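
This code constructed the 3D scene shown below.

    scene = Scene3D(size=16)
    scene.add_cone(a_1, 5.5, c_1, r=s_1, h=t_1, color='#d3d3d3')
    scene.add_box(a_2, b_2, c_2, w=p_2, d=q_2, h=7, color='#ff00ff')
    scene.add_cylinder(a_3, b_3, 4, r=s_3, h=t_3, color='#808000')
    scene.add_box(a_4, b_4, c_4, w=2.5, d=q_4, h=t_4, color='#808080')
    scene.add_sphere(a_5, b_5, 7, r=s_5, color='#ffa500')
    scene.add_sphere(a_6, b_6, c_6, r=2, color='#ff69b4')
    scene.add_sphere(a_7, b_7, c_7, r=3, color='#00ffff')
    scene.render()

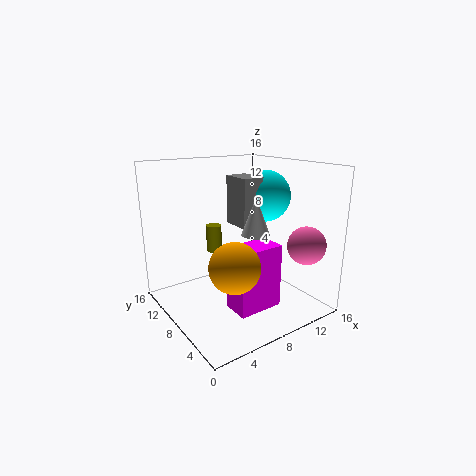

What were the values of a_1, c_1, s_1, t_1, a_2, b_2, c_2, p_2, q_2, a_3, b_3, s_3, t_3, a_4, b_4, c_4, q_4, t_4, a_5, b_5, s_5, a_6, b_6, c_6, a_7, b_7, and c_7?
a_1 = 8.5, c_1 = 9, s_1 = 1.5, t_1 = 4, a_2 = 5.5, b_2 = 3.5, c_2 = 1, p_2 = 5, q_2 = 3, a_3 = 9, b_3 = 15, s_3 = 1, t_3 = 3.5, a_4 = 8.5, b_4 = 7.5, c_4 = 9, q_4 = 3.5, t_4 = 5.5, a_5 = 4.5, b_5 = 3.5, s_5 = 2.5, a_6 = 12.5, b_6 = 2, c_6 = 8, a_7 = 12.5, b_7 = 9, c_7 = 12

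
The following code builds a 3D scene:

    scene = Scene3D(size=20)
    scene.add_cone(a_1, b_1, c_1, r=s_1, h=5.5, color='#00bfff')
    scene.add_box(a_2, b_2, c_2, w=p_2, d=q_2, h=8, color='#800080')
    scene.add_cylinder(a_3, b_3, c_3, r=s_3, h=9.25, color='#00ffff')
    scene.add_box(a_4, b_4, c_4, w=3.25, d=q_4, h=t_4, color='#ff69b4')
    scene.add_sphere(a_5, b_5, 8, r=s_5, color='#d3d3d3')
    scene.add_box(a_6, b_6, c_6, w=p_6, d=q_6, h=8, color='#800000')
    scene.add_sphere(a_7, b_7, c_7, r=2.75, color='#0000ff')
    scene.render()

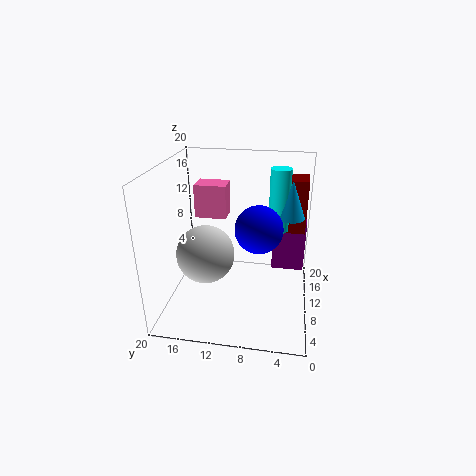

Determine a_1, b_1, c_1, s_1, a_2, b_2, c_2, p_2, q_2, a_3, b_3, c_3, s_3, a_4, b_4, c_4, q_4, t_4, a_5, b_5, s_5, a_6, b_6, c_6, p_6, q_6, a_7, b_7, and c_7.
a_1 = 14.25, b_1 = 3, c_1 = 11.75, s_1 = 2, a_2 = 15.5, b_2 = 0.5, c_2 = 2.25, p_2 = 2.75, q_2 = 5, a_3 = 14.75, b_3 = 4.75, c_3 = 9.5, s_3 = 1.5, a_4 = 11.5, b_4 = 12, c_4 = 12, q_4 = 4.5, t_4 = 4.75, a_5 = 8.25, b_5 = 14.25, s_5 = 4, a_6 = 14.75, b_6 = 0.75, c_6 = 9, p_6 = 4, q_6 = 3.75, a_7 = 3.75, b_7 = 6.5, c_7 = 14.5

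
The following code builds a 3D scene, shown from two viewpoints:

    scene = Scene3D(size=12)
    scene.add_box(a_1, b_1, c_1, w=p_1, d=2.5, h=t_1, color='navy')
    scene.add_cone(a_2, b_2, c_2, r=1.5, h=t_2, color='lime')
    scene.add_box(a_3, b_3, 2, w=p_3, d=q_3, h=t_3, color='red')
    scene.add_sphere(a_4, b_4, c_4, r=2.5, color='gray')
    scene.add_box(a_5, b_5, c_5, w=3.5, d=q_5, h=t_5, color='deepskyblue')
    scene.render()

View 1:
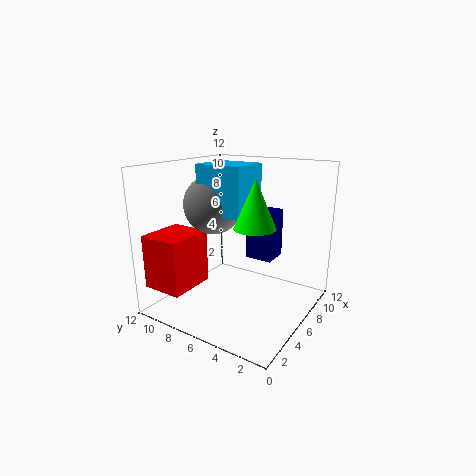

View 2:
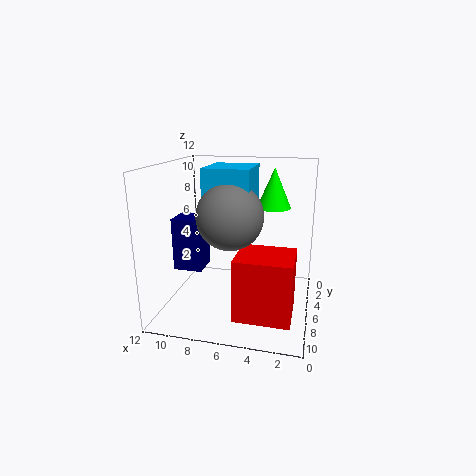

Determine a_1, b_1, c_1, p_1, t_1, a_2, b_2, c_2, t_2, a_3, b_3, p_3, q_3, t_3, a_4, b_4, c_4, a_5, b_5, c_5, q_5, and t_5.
a_1 = 9, b_1 = 4.5, c_1 = 3, p_1 = 2.5, t_1 = 4.5, a_2 = 3.5, b_2 = 3, c_2 = 8, t_2 = 3.5, a_3 = 1, b_3 = 8.5, p_3 = 4, q_3 = 3.5, t_3 = 4.5, a_4 = 6, b_4 = 8.5, c_4 = 8.5, a_5 = 4.5, b_5 = 5, c_5 = 8, q_5 = 4, t_5 = 4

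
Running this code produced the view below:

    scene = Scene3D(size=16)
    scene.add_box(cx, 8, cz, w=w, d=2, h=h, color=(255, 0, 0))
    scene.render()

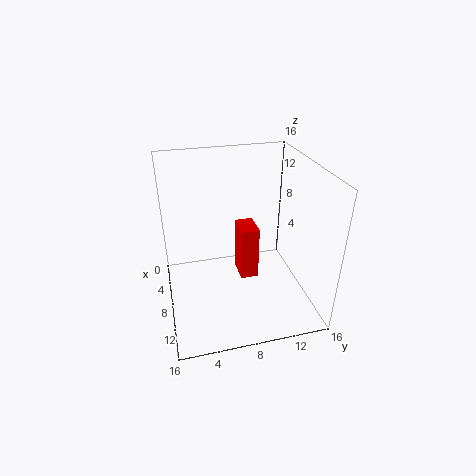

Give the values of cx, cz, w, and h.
cx = 6.5; cz = 3.5; w = 3; h = 6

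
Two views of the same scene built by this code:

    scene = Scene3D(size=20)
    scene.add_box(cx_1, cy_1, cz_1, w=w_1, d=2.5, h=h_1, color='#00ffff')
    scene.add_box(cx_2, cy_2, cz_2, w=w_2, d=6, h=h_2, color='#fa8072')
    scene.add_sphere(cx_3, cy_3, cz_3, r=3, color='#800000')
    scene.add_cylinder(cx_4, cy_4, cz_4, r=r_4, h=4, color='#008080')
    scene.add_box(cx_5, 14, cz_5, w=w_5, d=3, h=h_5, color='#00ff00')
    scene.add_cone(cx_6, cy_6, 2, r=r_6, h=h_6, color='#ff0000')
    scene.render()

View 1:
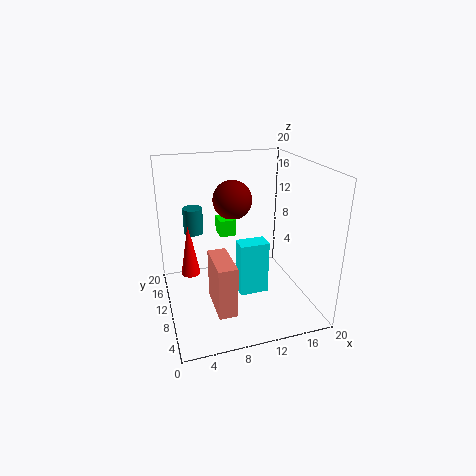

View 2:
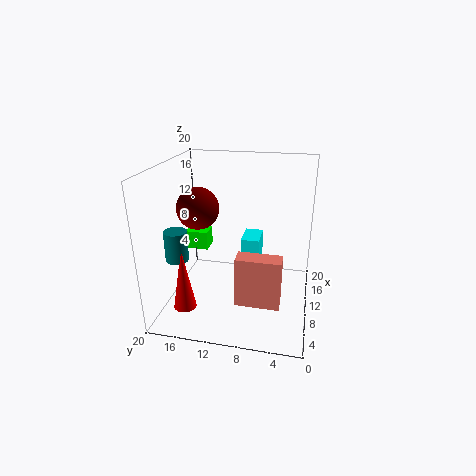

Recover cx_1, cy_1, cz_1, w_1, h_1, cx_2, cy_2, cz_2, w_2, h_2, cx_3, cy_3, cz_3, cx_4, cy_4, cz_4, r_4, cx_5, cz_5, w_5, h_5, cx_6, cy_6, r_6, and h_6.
cx_1 = 9.5, cy_1 = 7, cz_1 = 2.5, w_1 = 4, h_1 = 7.5, cx_2 = 5.5, cy_2 = 3.5, cz_2 = 2, w_2 = 2.5, h_2 = 7, cx_3 = 11, cy_3 = 16, cz_3 = 13.5, cx_4 = 5, cy_4 = 17, cz_4 = 8.5, r_4 = 1.5, cx_5 = 8.5, cz_5 = 8.5, w_5 = 2.5, h_5 = 2.5, cx_6 = 4, cy_6 = 16, r_6 = 1.5, h_6 = 8.5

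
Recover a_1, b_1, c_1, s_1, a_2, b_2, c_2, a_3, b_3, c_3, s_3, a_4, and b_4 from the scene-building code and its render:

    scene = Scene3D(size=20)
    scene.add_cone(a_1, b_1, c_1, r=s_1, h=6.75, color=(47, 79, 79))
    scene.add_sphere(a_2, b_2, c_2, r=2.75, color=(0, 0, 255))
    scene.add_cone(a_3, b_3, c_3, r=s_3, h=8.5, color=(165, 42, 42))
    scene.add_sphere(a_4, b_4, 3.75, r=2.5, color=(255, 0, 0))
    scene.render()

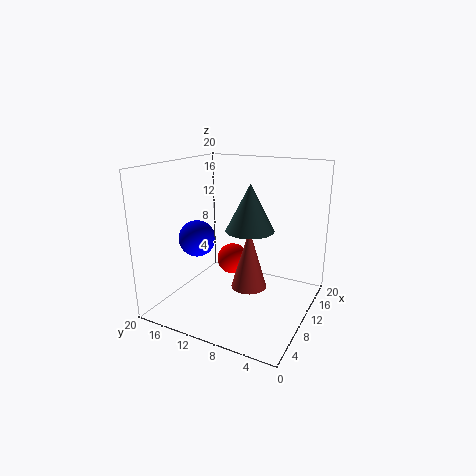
a_1 = 12.25; b_1 = 9.25; c_1 = 10.5; s_1 = 3.5; a_2 = 10.5; b_2 = 17.25; c_2 = 8.5; a_3 = 10; b_3 = 8.25; c_3 = 3; s_3 = 2.5; a_4 = 15.75; b_4 = 14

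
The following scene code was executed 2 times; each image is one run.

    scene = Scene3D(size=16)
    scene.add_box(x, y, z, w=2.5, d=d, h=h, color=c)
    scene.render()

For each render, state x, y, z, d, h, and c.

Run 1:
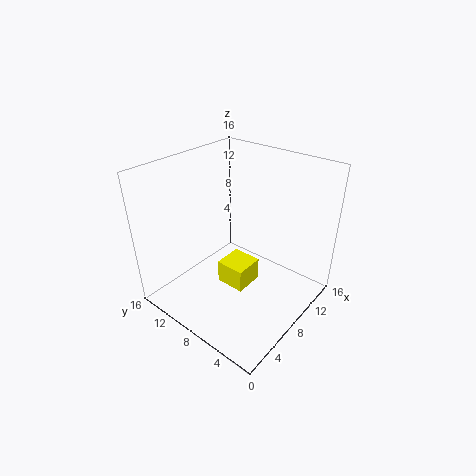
x = 1
y = 2
z = 8.5
d = 2.5
h = 2
c = 'yellow'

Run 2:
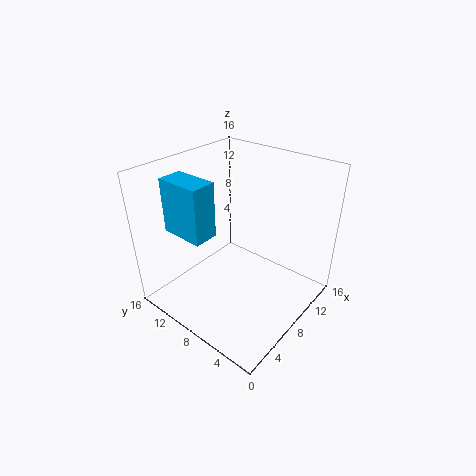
x = 1.5
y = 7.5
z = 10.5
d = 4.5
h = 5.5
c = 'deepskyblue'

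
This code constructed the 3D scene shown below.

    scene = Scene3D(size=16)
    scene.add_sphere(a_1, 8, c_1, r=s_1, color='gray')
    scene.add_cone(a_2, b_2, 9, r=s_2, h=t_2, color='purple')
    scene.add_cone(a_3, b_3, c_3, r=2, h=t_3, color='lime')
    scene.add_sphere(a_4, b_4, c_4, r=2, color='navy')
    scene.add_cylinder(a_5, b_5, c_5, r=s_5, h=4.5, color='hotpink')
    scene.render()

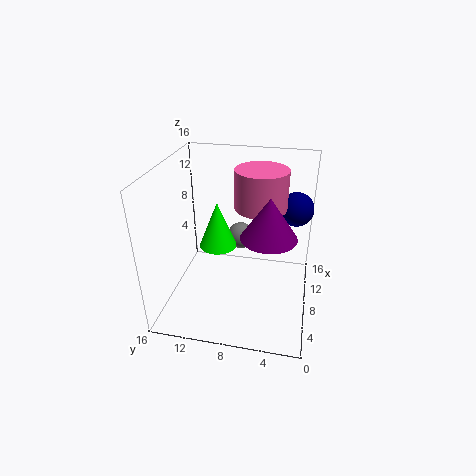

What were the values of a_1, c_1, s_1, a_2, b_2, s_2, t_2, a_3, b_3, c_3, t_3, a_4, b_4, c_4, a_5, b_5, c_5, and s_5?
a_1 = 9.5
c_1 = 7.5
s_1 = 1.5
a_2 = 7
b_2 = 4.5
s_2 = 3
t_2 = 4.5
a_3 = 7
b_3 = 10
c_3 = 7.5
t_3 = 5
a_4 = 12.5
b_4 = 2
c_4 = 10
a_5 = 11
b_5 = 6
c_5 = 10.5
s_5 = 3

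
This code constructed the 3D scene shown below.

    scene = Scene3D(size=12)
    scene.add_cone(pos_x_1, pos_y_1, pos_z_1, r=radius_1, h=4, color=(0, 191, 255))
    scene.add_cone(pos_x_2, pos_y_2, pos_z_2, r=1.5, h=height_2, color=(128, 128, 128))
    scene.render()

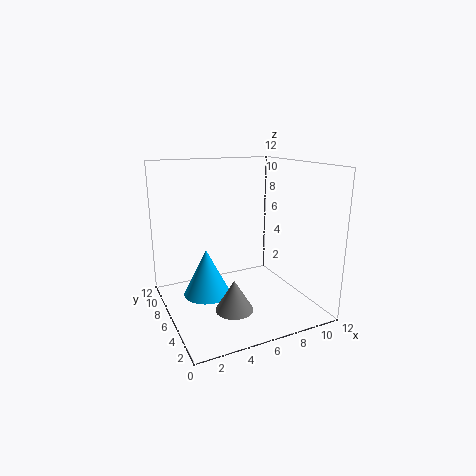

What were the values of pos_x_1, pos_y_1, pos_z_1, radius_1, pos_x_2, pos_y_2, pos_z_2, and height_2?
pos_x_1 = 3.5; pos_y_1 = 7; pos_z_1 = 1; radius_1 = 2; pos_x_2 = 4.5; pos_y_2 = 3.5; pos_z_2 = 1; height_2 = 2.5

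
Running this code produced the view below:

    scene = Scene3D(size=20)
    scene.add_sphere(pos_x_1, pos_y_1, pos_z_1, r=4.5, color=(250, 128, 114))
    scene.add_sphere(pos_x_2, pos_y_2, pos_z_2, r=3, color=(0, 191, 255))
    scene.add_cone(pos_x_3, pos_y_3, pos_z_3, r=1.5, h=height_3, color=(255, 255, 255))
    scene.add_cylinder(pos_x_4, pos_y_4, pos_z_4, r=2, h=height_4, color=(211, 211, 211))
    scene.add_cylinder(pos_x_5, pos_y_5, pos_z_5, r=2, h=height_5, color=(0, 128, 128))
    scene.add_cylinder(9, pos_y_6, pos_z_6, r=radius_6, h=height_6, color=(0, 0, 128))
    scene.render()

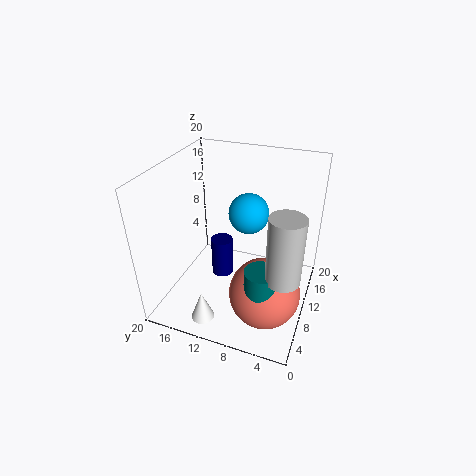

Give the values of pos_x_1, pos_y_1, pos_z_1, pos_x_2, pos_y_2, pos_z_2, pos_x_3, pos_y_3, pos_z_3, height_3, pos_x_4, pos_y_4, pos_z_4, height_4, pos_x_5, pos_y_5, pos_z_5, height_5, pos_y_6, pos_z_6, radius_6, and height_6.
pos_x_1 = 5, pos_y_1 = 4.5, pos_z_1 = 6, pos_x_2 = 14.5, pos_y_2 = 10, pos_z_2 = 11.5, pos_x_3 = 2, pos_y_3 = 12, pos_z_3 = 2, height_3 = 4, pos_x_4 = 3, pos_y_4 = 2, pos_z_4 = 10.5, height_4 = 8, pos_x_5 = 3, pos_y_5 = 4.5, pos_z_5 = 5, height_5 = 6, pos_y_6 = 12, pos_z_6 = 4.5, radius_6 = 1.5, height_6 = 5.5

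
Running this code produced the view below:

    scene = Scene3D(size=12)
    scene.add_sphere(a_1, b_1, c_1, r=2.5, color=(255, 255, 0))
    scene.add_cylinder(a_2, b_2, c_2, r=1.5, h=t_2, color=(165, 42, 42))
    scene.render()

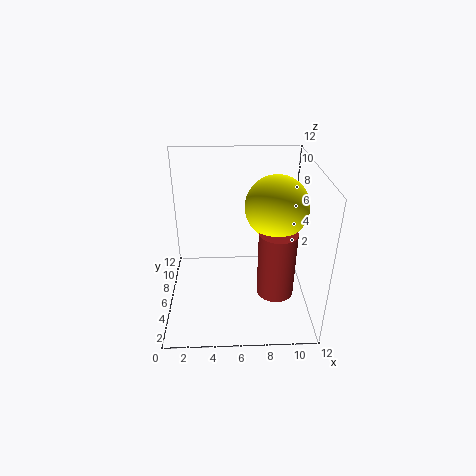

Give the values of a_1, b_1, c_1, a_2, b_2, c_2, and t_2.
a_1 = 9
b_1 = 5.5
c_1 = 9
a_2 = 9
b_2 = 4
c_2 = 2
t_2 = 5.5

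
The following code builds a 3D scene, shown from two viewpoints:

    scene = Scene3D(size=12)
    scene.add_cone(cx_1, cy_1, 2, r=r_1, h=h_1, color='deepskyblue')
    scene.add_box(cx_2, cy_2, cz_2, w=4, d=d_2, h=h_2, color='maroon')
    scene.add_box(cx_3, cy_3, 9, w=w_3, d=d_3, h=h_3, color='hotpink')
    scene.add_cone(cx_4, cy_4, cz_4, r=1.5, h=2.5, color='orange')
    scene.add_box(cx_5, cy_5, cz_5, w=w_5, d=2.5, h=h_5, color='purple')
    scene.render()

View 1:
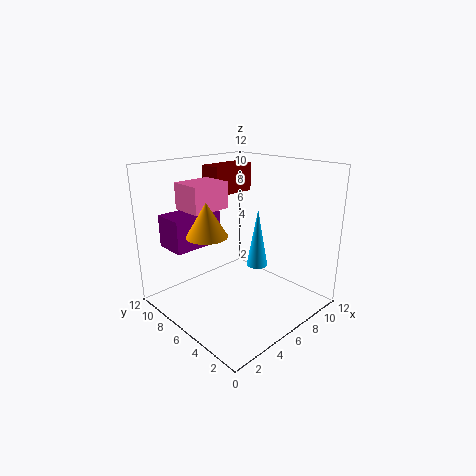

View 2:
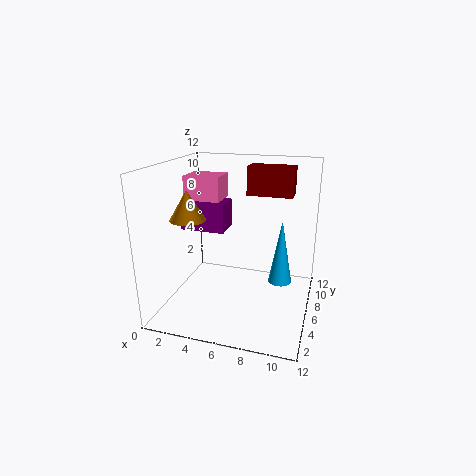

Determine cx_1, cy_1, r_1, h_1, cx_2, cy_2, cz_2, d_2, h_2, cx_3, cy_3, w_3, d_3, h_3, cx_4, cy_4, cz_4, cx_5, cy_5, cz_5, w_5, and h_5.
cx_1 = 9.5, cy_1 = 7, r_1 = 1, h_1 = 5.5, cx_2 = 6, cy_2 = 8.5, cz_2 = 9, d_2 = 2, h_2 = 2.5, cx_3 = 1.5, cy_3 = 5.5, w_3 = 3, d_3 = 2.5, h_3 = 2, cx_4 = 2, cy_4 = 5, cz_4 = 7.5, cx_5 = 0.5, cy_5 = 6.5, cz_5 = 6, w_5 = 4, h_5 = 2.5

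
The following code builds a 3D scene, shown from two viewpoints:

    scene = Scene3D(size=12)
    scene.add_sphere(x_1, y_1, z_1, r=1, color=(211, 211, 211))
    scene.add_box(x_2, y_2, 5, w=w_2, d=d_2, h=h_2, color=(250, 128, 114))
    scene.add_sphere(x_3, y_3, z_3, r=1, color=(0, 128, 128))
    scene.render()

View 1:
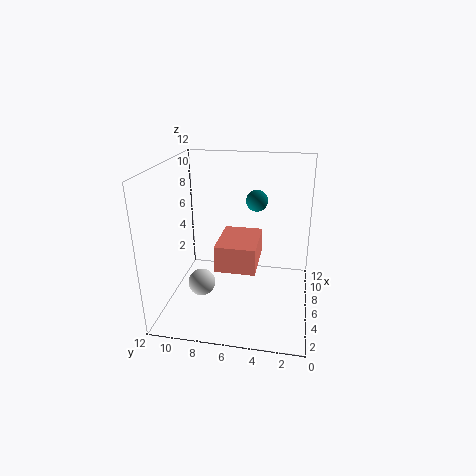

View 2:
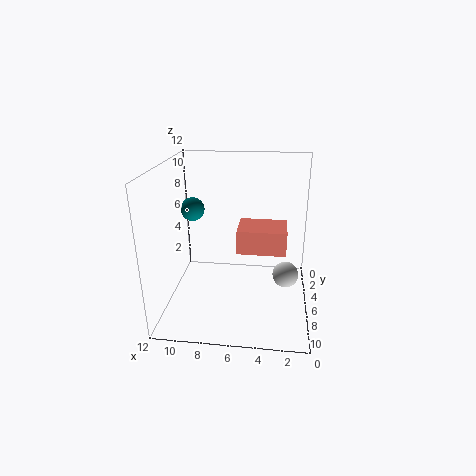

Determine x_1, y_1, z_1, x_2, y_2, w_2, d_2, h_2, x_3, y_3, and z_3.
x_1 = 2
y_1 = 8
z_1 = 4
x_2 = 2
y_2 = 4
w_2 = 4
d_2 = 3
h_2 = 2
x_3 = 10
y_3 = 5
z_3 = 8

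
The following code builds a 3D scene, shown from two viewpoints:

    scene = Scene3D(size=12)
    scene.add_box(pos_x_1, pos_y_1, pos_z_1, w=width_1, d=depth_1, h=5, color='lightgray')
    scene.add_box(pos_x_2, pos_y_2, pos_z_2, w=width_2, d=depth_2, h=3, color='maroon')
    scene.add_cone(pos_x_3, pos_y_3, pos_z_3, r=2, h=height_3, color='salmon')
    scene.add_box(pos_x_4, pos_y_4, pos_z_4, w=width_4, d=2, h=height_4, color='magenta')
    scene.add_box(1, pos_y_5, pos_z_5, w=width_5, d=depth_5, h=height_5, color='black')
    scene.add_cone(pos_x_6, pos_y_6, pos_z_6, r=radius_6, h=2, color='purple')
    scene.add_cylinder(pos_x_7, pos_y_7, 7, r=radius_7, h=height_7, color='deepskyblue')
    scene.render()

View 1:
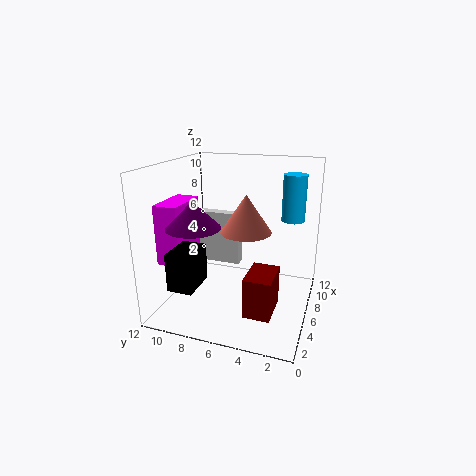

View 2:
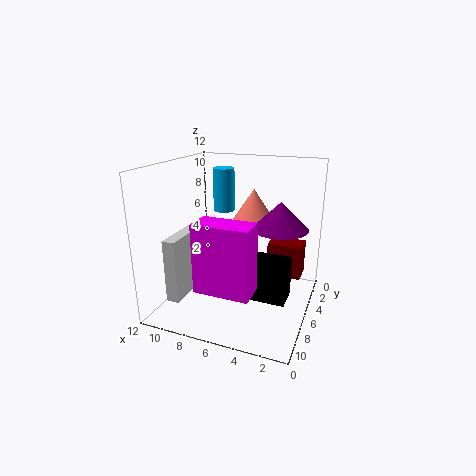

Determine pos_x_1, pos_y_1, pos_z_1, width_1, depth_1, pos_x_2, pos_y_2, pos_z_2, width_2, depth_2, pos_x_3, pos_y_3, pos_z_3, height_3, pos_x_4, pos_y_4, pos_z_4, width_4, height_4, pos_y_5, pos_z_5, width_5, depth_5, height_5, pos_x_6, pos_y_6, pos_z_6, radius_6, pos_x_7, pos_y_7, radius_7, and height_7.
pos_x_1 = 9
pos_y_1 = 7
pos_z_1 = 2
width_1 = 1
depth_1 = 4
pos_x_2 = 1
pos_y_2 = 2
pos_z_2 = 2
width_2 = 3
depth_2 = 2
pos_x_3 = 5
pos_y_3 = 5
pos_z_3 = 7
height_3 = 3
pos_x_4 = 3
pos_y_4 = 10
pos_z_4 = 4
width_4 = 4
height_4 = 5
pos_y_5 = 8
pos_z_5 = 3
width_5 = 3
depth_5 = 2
height_5 = 3
pos_x_6 = 2
pos_y_6 = 8
pos_z_6 = 8
radius_6 = 2
pos_x_7 = 9
pos_y_7 = 2
radius_7 = 1
height_7 = 4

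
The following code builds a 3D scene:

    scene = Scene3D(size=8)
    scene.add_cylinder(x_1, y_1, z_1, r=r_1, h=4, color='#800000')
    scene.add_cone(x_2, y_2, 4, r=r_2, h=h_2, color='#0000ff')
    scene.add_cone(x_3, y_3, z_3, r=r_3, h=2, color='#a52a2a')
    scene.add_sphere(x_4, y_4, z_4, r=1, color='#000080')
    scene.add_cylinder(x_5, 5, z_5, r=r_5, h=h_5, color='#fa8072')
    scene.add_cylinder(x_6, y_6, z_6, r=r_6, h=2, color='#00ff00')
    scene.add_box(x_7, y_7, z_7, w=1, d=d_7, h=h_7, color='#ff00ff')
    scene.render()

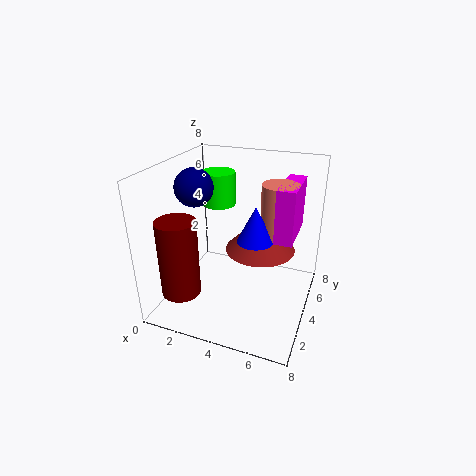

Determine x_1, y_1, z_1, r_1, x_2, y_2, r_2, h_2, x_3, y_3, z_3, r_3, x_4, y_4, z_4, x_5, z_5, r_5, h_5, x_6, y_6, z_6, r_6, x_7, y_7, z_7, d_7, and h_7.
x_1 = 2, y_1 = 1, z_1 = 2, r_1 = 1, x_2 = 5, y_2 = 4, r_2 = 1, h_2 = 2, x_3 = 5, y_3 = 5, z_3 = 3, r_3 = 2, x_4 = 2, y_4 = 3, z_4 = 7, x_5 = 6, z_5 = 4, r_5 = 1, h_5 = 3, x_6 = 2, y_6 = 6, z_6 = 5, r_6 = 1, x_7 = 6, y_7 = 4, z_7 = 4, d_7 = 3, h_7 = 3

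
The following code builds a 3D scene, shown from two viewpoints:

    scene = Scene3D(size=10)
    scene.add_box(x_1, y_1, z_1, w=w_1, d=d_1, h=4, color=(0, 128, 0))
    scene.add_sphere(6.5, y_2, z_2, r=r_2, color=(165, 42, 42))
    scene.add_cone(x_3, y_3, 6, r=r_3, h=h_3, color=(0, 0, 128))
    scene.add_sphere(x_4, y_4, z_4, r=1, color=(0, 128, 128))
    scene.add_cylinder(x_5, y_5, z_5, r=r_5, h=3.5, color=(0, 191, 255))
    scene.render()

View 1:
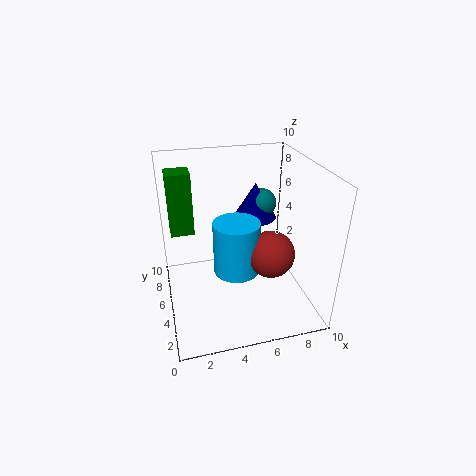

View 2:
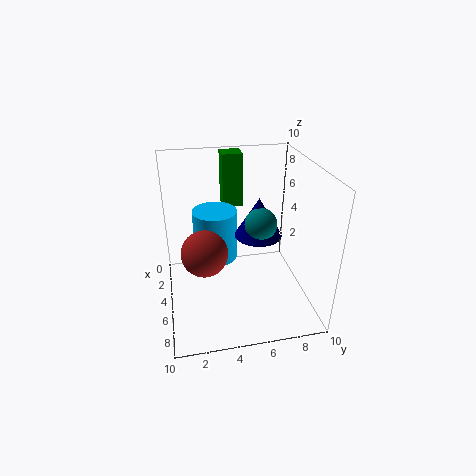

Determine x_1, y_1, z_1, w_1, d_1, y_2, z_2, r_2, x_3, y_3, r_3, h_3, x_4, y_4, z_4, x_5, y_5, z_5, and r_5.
x_1 = 0.5
y_1 = 4.5
z_1 = 6
w_1 = 1.5
d_1 = 1.5
y_2 = 2.5
z_2 = 5
r_2 = 1.5
x_3 = 6.5
y_3 = 6
r_3 = 1.5
h_3 = 2.5
x_4 = 7
y_4 = 6
z_4 = 7
x_5 = 4.5
y_5 = 3.5
z_5 = 3.5
r_5 = 1.5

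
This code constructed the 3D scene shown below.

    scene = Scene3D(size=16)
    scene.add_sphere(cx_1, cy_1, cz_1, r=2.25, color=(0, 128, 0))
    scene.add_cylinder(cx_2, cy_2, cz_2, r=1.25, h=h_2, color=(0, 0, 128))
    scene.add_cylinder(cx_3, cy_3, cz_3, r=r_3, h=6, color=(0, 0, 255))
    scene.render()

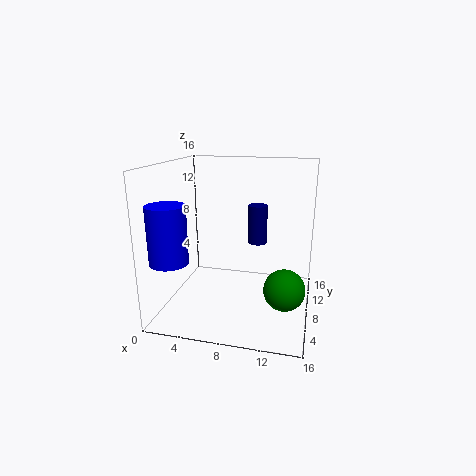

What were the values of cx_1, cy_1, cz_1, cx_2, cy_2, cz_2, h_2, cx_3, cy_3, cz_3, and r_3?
cx_1 = 13.5
cy_1 = 6.5
cz_1 = 3
cx_2 = 9
cy_2 = 14.5
cz_2 = 5.25
h_2 = 5
cx_3 = 2
cy_3 = 3
cz_3 = 6.5
r_3 = 2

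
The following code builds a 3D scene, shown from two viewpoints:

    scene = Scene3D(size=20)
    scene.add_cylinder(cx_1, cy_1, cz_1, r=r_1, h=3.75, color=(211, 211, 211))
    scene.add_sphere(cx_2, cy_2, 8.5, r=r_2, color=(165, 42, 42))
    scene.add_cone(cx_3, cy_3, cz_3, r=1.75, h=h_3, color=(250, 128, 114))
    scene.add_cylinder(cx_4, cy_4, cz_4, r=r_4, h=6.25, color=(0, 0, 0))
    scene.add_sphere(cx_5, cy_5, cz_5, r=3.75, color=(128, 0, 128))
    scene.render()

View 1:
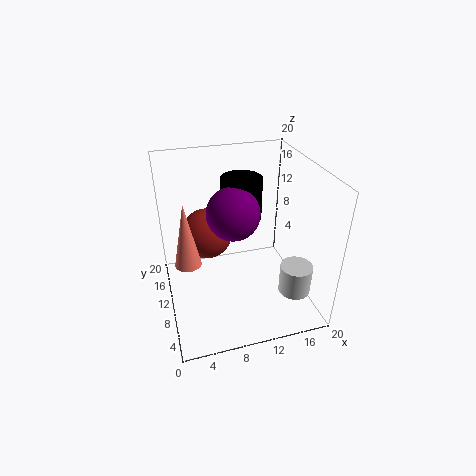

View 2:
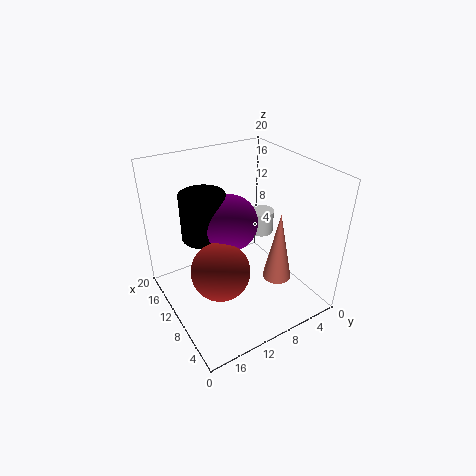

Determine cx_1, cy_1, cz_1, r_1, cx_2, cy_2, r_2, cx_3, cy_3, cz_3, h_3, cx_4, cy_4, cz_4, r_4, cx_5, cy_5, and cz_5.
cx_1 = 15.25; cy_1 = 2.25; cz_1 = 6; r_1 = 2; cx_2 = 6.5; cy_2 = 14.75; r_2 = 3.75; cx_3 = 2.75; cy_3 = 8.75; cz_3 = 8; h_3 = 8.75; cx_4 = 11.75; cy_4 = 14.25; cz_4 = 10.75; r_4 = 3; cx_5 = 9.75; cy_5 = 11.5; cz_5 = 13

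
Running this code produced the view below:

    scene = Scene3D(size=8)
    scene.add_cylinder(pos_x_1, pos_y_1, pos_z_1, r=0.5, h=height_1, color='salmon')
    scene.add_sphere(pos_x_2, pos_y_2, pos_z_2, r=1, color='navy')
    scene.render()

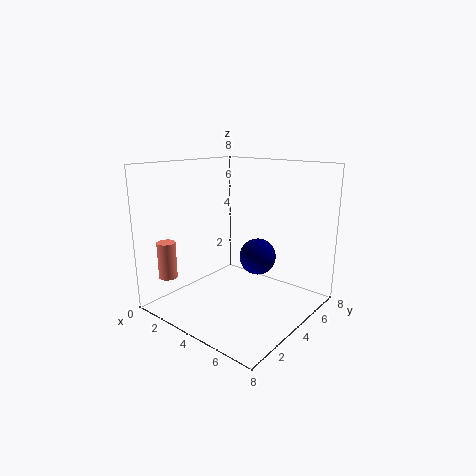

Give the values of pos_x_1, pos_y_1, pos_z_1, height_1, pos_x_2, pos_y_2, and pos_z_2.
pos_x_1 = 1.5
pos_y_1 = 1
pos_z_1 = 2
height_1 = 2
pos_x_2 = 5
pos_y_2 = 4.5
pos_z_2 = 3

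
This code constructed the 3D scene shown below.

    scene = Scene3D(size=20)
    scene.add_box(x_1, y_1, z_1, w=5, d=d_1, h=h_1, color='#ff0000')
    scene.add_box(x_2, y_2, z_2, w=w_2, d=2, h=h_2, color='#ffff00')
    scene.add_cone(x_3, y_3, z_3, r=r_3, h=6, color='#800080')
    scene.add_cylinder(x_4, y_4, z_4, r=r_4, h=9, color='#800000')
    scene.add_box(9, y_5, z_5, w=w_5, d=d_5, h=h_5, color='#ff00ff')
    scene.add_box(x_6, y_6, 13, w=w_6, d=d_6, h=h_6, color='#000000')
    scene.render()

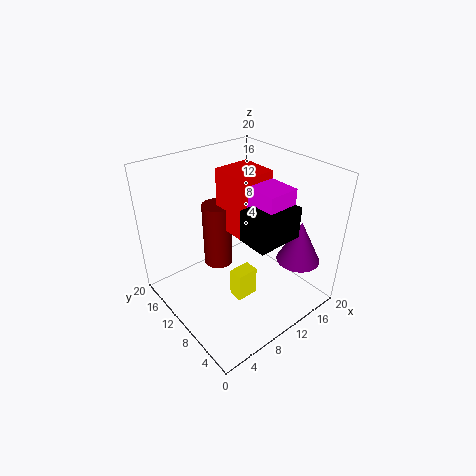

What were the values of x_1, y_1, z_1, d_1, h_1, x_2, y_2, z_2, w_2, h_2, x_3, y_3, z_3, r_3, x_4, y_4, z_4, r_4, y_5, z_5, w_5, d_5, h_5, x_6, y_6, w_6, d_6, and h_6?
x_1 = 8
y_1 = 7
z_1 = 12
d_1 = 5
h_1 = 8
x_2 = 7
y_2 = 6
z_2 = 3
w_2 = 3
h_2 = 4
x_3 = 16
y_3 = 4
z_3 = 7
r_3 = 3
x_4 = 8
y_4 = 12
z_4 = 6
r_4 = 2
y_5 = 3
z_5 = 12
w_5 = 4
d_5 = 6
h_5 = 7
x_6 = 7
y_6 = 2
w_6 = 6
d_6 = 4
h_6 = 4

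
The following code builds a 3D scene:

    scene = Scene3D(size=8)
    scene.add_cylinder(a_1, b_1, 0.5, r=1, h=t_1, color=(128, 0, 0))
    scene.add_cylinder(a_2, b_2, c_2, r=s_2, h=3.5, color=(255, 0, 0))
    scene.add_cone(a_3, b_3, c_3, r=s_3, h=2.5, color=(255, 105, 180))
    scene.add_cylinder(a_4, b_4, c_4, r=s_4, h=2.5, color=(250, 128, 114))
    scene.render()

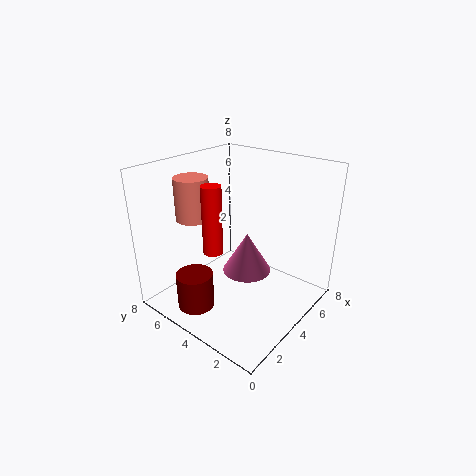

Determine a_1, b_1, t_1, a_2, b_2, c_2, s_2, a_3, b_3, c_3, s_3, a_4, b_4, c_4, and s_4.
a_1 = 1.5
b_1 = 5
t_1 = 2
a_2 = 2
b_2 = 4
c_2 = 4
s_2 = 0.5
a_3 = 5.5
b_3 = 4.5
c_3 = 1
s_3 = 1.5
a_4 = 3.5
b_4 = 7
c_4 = 4.5
s_4 = 1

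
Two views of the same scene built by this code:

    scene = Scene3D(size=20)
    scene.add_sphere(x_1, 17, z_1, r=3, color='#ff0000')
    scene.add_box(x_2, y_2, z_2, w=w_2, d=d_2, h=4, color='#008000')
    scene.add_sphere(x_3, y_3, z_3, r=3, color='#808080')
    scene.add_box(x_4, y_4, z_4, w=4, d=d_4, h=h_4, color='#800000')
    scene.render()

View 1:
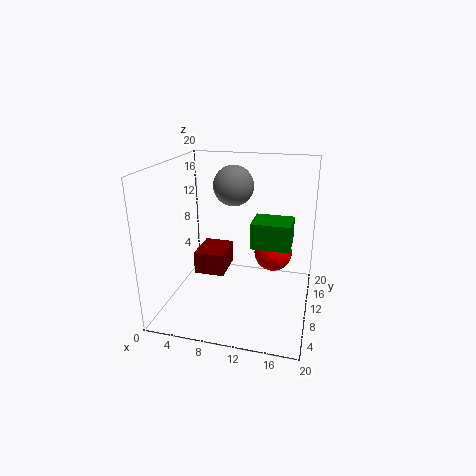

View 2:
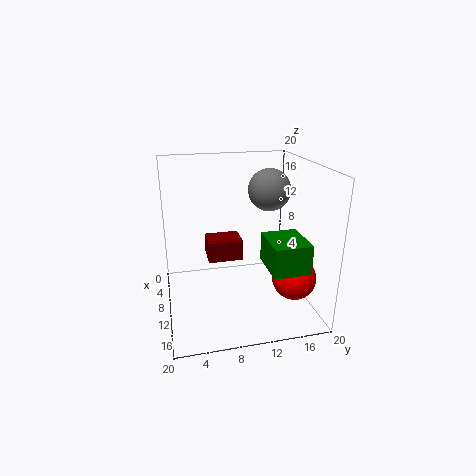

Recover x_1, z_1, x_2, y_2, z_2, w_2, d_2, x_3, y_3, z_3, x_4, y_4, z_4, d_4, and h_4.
x_1 = 14; z_1 = 5; x_2 = 11; y_2 = 13; z_2 = 7; w_2 = 6; d_2 = 5; x_3 = 8; y_3 = 15; z_3 = 16; x_4 = 5; y_4 = 6; z_4 = 6; d_4 = 5; h_4 = 3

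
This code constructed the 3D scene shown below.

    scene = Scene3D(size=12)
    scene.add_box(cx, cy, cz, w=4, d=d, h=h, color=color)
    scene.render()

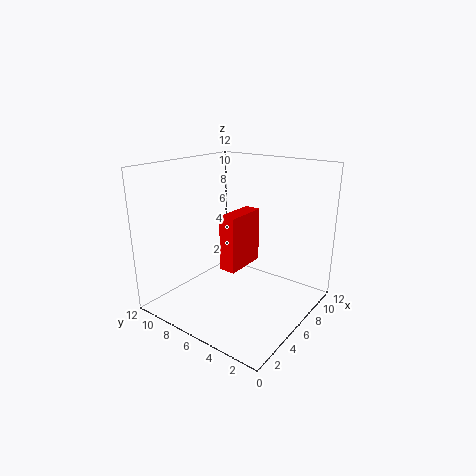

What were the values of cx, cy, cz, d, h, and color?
cx = 6
cy = 6.5
cz = 2.5
d = 1.5
h = 5
color = 'red'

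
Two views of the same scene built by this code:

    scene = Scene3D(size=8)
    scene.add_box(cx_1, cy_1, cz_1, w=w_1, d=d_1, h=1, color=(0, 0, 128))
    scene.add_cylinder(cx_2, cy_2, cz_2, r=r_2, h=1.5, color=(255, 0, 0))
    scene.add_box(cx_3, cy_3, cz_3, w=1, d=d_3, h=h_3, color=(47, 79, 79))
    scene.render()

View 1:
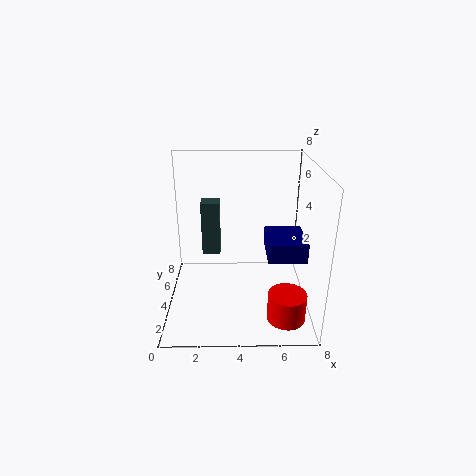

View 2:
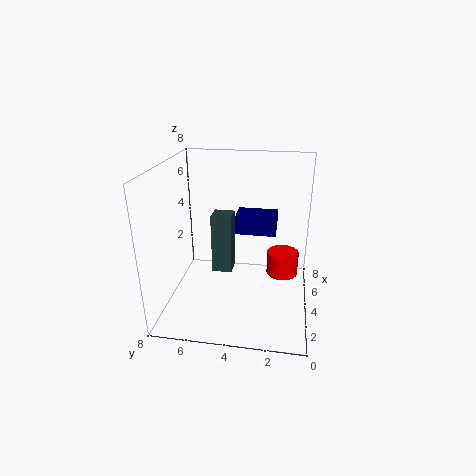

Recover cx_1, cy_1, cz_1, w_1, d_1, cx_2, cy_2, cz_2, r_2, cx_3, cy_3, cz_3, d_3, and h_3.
cx_1 = 5.5; cy_1 = 2; cz_1 = 3.5; w_1 = 2; d_1 = 2.5; cx_2 = 6.5; cy_2 = 1.5; cz_2 = 0.5; r_2 = 1; cx_3 = 2; cy_3 = 4; cz_3 = 3; d_3 = 1; h_3 = 3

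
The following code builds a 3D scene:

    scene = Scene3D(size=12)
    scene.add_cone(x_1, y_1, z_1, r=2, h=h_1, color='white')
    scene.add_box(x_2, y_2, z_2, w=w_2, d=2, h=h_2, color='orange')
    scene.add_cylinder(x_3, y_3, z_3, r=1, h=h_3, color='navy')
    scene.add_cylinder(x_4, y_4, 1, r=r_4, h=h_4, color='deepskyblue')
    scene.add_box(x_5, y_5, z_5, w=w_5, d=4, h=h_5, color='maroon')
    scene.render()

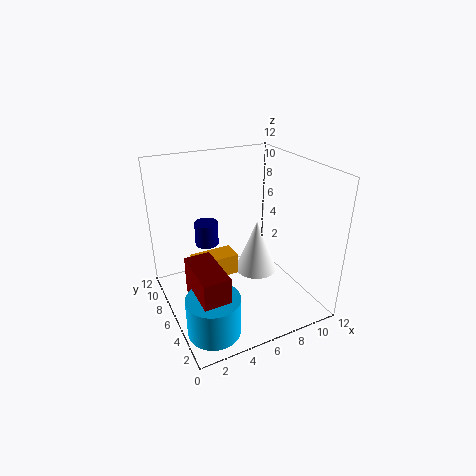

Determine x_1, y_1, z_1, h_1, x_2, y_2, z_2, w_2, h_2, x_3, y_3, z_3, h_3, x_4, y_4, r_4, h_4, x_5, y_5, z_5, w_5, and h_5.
x_1 = 9; y_1 = 8; z_1 = 1; h_1 = 5; x_2 = 3; y_2 = 8; z_2 = 1; w_2 = 4; h_2 = 2; x_3 = 4; y_3 = 8; z_3 = 5; h_3 = 2; x_4 = 2; y_4 = 2; r_4 = 2; h_4 = 3; x_5 = 1; y_5 = 1; z_5 = 3; w_5 = 2; h_5 = 3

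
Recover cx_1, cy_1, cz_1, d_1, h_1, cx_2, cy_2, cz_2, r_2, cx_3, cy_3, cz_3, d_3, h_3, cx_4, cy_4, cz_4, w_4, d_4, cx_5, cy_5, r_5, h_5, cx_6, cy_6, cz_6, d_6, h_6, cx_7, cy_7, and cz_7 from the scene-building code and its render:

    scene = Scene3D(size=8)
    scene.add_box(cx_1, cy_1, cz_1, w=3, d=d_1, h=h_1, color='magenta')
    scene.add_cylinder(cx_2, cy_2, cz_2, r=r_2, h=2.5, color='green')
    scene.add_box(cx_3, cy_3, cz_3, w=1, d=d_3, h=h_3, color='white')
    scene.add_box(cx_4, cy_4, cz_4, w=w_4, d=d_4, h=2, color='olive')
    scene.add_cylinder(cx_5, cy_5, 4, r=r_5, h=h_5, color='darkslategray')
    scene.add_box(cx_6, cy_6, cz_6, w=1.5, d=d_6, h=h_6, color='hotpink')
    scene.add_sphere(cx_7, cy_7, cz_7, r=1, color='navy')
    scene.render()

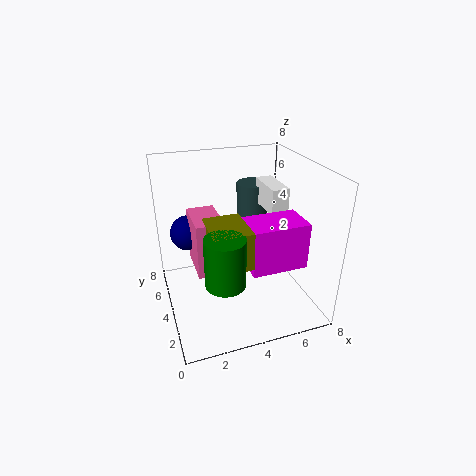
cx_1 = 4; cy_1 = 1.5; cz_1 = 3; d_1 = 2; h_1 = 2.5; cx_2 = 2.5; cy_2 = 1.5; cz_2 = 3; r_2 = 1; cx_3 = 6; cy_3 = 4; cz_3 = 5; d_3 = 2.5; h_3 = 1.5; cx_4 = 2; cy_4 = 1.5; cz_4 = 3.5; w_4 = 2; d_4 = 2.5; cx_5 = 6; cy_5 = 7; r_5 = 1; h_5 = 2; cx_6 = 1.5; cy_6 = 3; cz_6 = 2.5; d_6 = 2.5; h_6 = 3; cx_7 = 1.5; cy_7 = 5.5; cz_7 = 4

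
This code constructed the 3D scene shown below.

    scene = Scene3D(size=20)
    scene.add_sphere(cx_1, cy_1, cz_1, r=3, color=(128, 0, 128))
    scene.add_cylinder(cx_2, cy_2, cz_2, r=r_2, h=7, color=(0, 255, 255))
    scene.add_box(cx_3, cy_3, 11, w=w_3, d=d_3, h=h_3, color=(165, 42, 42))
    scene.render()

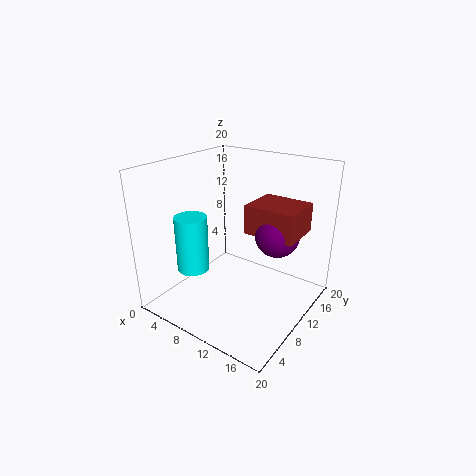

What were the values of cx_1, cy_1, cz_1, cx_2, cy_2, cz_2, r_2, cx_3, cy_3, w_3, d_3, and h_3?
cx_1 = 15
cy_1 = 12
cz_1 = 11
cx_2 = 8
cy_2 = 3
cz_2 = 8
r_2 = 2
cx_3 = 11
cy_3 = 10
w_3 = 7
d_3 = 6
h_3 = 4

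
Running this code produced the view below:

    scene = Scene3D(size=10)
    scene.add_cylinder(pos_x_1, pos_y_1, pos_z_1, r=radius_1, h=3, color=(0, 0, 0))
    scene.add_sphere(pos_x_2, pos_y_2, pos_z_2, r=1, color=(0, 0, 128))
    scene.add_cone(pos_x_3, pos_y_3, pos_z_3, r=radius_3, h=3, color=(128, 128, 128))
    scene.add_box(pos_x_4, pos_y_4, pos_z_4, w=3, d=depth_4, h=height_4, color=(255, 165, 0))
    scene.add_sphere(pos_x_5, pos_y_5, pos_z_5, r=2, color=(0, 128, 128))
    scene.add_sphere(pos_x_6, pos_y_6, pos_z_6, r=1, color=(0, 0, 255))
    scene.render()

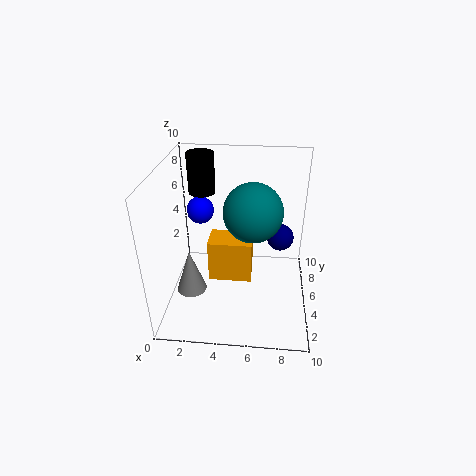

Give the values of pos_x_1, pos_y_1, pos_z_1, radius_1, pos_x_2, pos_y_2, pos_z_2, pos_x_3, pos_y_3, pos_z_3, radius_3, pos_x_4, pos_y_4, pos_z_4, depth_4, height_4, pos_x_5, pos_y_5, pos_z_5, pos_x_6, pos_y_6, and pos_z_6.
pos_x_1 = 2, pos_y_1 = 8, pos_z_1 = 7, radius_1 = 1, pos_x_2 = 8, pos_y_2 = 7, pos_z_2 = 4, pos_x_3 = 2, pos_y_3 = 3, pos_z_3 = 2, radius_3 = 1, pos_x_4 = 3, pos_y_4 = 4, pos_z_4 = 2, depth_4 = 2, height_4 = 3, pos_x_5 = 6, pos_y_5 = 5, pos_z_5 = 7, pos_x_6 = 2, pos_y_6 = 7, pos_z_6 = 6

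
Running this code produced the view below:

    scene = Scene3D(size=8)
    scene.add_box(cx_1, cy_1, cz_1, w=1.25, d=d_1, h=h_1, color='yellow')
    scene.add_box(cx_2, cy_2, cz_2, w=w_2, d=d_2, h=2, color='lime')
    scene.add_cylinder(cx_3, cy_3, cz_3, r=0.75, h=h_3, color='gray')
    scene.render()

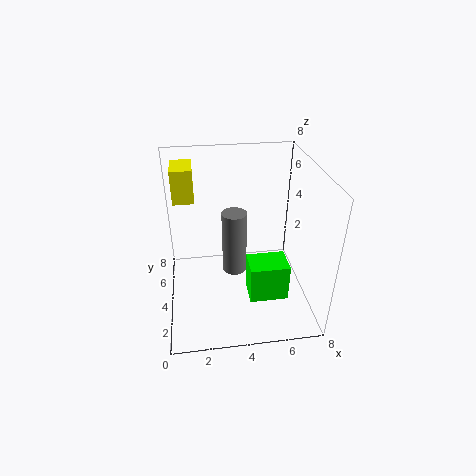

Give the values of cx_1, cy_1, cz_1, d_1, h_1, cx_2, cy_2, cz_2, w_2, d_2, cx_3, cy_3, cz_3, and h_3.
cx_1 = 0.5
cy_1 = 6
cz_1 = 5.25
d_1 = 2
h_1 = 2
cx_2 = 4.25
cy_2 = 1.25
cz_2 = 1.75
w_2 = 2
d_2 = 1.5
cx_3 = 4
cy_3 = 5.5
cz_3 = 0.75
h_3 = 4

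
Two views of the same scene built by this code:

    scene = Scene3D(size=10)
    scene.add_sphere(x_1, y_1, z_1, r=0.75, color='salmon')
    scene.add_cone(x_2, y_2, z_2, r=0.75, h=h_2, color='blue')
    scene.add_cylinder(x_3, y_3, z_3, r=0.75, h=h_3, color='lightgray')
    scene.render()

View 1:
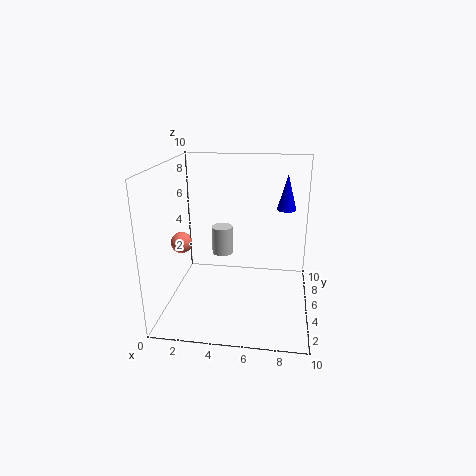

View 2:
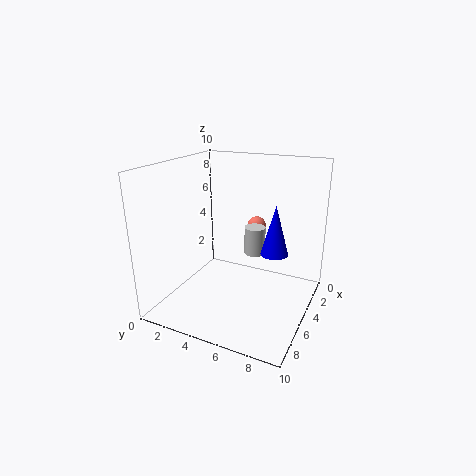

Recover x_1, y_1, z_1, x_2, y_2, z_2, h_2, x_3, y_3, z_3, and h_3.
x_1 = 1, y_1 = 4.75, z_1 = 4.5, x_2 = 8.25, y_2 = 8.75, z_2 = 6, h_2 = 2.75, x_3 = 3.75, y_3 = 5.75, z_3 = 3.5, h_3 = 2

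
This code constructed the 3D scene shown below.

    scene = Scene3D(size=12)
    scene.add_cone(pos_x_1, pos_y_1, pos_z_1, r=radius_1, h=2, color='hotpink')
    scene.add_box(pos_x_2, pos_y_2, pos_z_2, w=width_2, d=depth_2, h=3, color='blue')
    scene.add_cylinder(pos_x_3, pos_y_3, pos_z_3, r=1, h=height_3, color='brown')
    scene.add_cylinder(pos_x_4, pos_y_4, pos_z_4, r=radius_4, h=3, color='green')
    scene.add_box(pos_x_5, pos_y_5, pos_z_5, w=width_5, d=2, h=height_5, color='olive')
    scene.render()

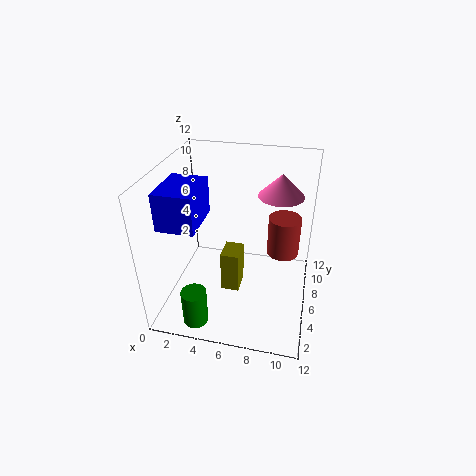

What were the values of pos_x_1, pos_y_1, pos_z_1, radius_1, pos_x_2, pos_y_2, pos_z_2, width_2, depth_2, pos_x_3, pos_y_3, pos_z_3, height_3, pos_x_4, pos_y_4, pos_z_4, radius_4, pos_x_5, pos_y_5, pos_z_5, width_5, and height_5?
pos_x_1 = 9
pos_y_1 = 9.5
pos_z_1 = 8.5
radius_1 = 2
pos_x_2 = 0.5
pos_y_2 = 2.5
pos_z_2 = 8
width_2 = 3
depth_2 = 4
pos_x_3 = 10
pos_y_3 = 1.5
pos_z_3 = 8.5
height_3 = 2.5
pos_x_4 = 3.5
pos_y_4 = 1.5
pos_z_4 = 0.5
radius_4 = 1
pos_x_5 = 5
pos_y_5 = 4
pos_z_5 = 2
width_5 = 1.5
height_5 = 3.5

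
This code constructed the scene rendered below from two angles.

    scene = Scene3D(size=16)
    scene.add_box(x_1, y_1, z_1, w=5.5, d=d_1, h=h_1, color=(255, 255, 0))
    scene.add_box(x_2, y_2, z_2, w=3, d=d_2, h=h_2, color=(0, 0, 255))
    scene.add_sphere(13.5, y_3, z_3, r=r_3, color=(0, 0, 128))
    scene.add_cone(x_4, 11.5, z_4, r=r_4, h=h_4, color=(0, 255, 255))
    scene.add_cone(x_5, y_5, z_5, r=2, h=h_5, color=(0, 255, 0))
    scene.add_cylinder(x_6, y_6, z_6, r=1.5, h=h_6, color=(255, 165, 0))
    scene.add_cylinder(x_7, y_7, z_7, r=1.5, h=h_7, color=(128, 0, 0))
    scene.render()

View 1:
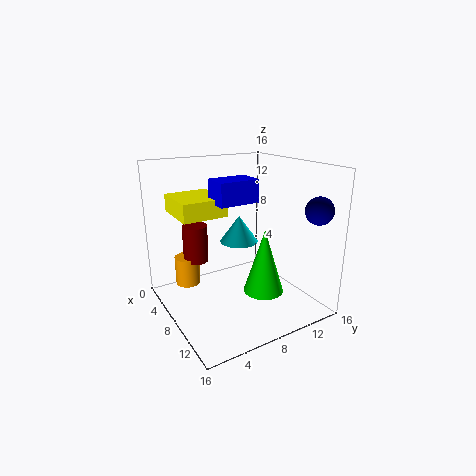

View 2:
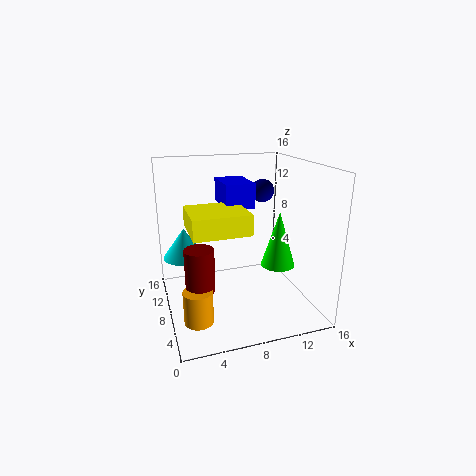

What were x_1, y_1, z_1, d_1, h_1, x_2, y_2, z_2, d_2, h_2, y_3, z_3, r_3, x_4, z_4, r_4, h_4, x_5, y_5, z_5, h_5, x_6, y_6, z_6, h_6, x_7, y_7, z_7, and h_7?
x_1 = 2, y_1 = 2, z_1 = 10.5, d_1 = 5, h_1 = 2, x_2 = 6, y_2 = 5.5, z_2 = 12, d_2 = 4.5, h_2 = 2.5, y_3 = 14.5, z_3 = 11.5, r_3 = 1.5, x_4 = 2.5, z_4 = 5, r_4 = 2.5, h_4 = 3.5, x_5 = 13, y_5 = 8, z_5 = 4, h_5 = 6.5, x_6 = 2.5, y_6 = 4, z_6 = 1, h_6 = 3.5, x_7 = 3, y_7 = 5, z_7 = 4, h_7 = 4.5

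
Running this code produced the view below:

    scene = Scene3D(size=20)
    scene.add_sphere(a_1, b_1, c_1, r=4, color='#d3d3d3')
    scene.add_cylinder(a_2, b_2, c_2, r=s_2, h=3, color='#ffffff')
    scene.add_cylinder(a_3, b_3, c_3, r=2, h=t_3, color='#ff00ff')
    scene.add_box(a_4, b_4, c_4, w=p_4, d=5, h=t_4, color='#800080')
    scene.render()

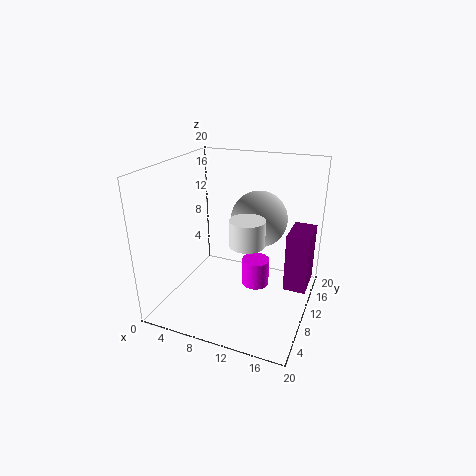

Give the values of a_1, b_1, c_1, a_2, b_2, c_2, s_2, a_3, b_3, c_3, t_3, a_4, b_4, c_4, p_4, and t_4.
a_1 = 12, b_1 = 13, c_1 = 12, a_2 = 14, b_2 = 3, c_2 = 13, s_2 = 2, a_3 = 12, b_3 = 12, c_3 = 2, t_3 = 4, a_4 = 17, b_4 = 9, c_4 = 4, p_4 = 3, t_4 = 8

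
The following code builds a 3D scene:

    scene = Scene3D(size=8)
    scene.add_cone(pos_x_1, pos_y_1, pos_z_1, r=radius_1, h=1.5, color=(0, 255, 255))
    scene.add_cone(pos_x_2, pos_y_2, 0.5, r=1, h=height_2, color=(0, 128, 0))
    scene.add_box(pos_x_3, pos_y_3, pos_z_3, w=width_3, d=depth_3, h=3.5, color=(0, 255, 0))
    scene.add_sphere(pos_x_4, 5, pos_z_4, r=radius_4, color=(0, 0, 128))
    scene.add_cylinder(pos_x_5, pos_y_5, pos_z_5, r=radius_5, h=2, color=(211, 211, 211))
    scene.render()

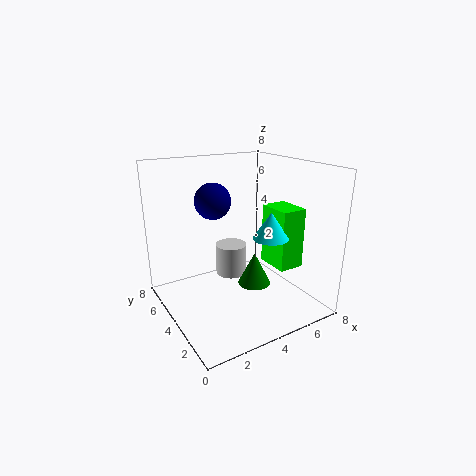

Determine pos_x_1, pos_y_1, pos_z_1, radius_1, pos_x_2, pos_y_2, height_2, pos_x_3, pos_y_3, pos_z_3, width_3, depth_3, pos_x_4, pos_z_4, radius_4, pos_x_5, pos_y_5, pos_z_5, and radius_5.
pos_x_1 = 5.5
pos_y_1 = 3
pos_z_1 = 4
radius_1 = 1
pos_x_2 = 5.5
pos_y_2 = 4.5
height_2 = 2
pos_x_3 = 6
pos_y_3 = 2.5
pos_z_3 = 2
width_3 = 1.5
depth_3 = 2
pos_x_4 = 3
pos_z_4 = 6
radius_4 = 1
pos_x_5 = 5
pos_y_5 = 6.5
pos_z_5 = 0.5
radius_5 = 1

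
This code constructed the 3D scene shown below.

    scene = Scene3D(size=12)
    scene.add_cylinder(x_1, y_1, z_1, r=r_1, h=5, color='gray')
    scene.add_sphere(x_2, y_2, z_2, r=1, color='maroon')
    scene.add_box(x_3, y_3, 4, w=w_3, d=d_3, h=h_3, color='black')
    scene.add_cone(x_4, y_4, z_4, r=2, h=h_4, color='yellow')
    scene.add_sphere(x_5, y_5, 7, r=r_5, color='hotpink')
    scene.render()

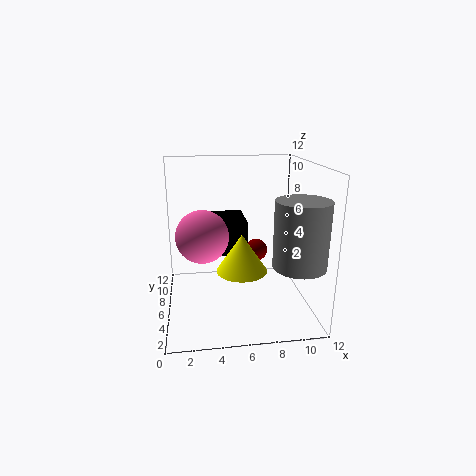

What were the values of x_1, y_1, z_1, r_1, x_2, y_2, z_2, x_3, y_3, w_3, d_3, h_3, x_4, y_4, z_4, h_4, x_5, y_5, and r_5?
x_1 = 10, y_1 = 2, z_1 = 5, r_1 = 2, x_2 = 8, y_2 = 8, z_2 = 4, x_3 = 4, y_3 = 7, w_3 = 3, d_3 = 4, h_3 = 3, x_4 = 6, y_4 = 4, z_4 = 4, h_4 = 3, x_5 = 3, y_5 = 4, r_5 = 2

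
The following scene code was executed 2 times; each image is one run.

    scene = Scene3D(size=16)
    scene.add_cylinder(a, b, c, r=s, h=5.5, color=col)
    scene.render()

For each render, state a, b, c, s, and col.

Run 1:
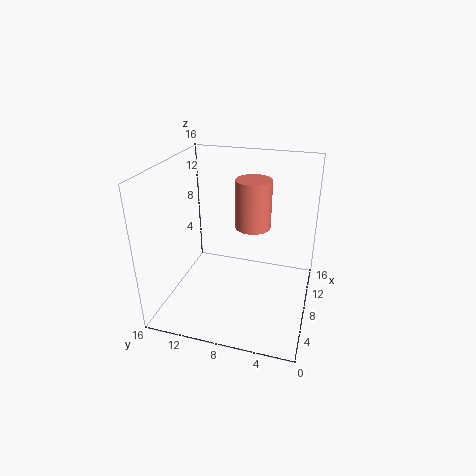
a = 9.75; b = 6.75; c = 8.75; s = 2; col = 'salmon'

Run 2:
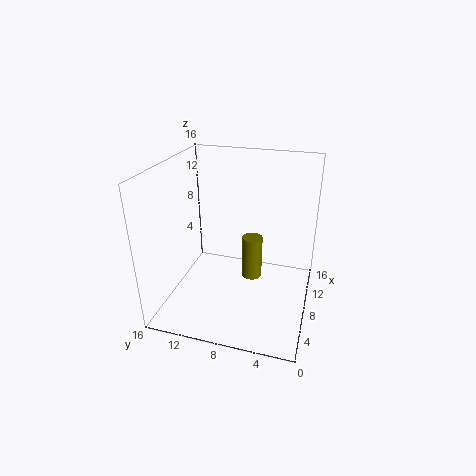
a = 11.75; b = 7.25; c = 0.75; s = 1.25; col = 'olive'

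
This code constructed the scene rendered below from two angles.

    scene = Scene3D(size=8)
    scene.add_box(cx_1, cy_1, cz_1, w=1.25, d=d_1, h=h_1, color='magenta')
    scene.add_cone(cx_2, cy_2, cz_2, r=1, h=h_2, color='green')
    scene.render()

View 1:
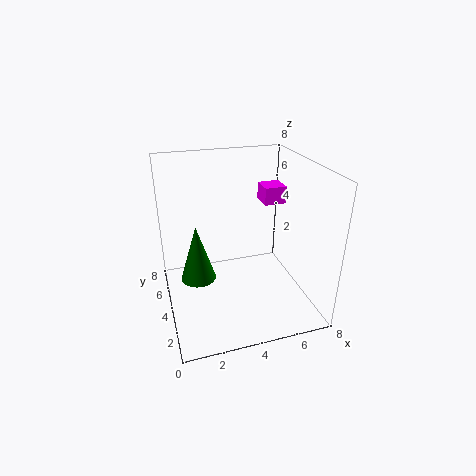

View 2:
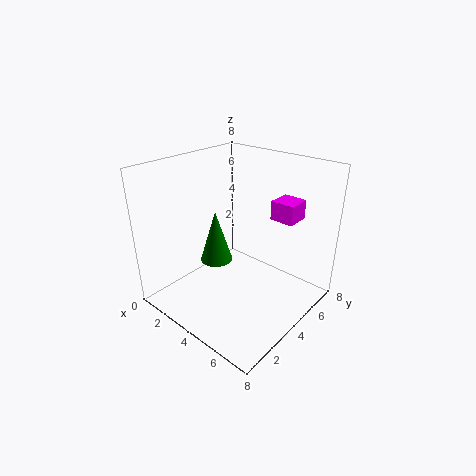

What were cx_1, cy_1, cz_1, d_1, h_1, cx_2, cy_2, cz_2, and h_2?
cx_1 = 5.75
cy_1 = 4.5
cz_1 = 5.5
d_1 = 1.25
h_1 = 1
cx_2 = 1.75
cy_2 = 4.5
cz_2 = 1.5
h_2 = 3.25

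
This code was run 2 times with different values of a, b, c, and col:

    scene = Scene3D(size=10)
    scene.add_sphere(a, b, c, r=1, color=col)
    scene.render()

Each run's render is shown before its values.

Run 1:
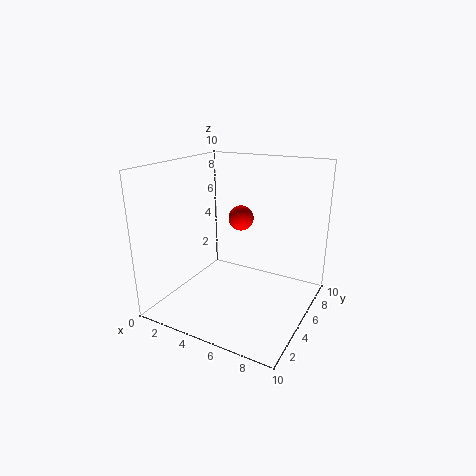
a = 3.5, b = 8.25, c = 5.25, col = 'red'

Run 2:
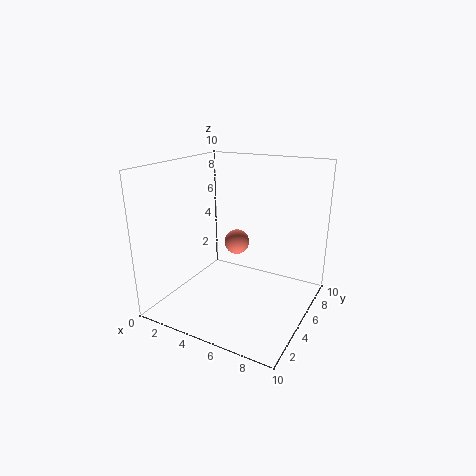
a = 3.25, b = 8, c = 3.25, col = 'salmon'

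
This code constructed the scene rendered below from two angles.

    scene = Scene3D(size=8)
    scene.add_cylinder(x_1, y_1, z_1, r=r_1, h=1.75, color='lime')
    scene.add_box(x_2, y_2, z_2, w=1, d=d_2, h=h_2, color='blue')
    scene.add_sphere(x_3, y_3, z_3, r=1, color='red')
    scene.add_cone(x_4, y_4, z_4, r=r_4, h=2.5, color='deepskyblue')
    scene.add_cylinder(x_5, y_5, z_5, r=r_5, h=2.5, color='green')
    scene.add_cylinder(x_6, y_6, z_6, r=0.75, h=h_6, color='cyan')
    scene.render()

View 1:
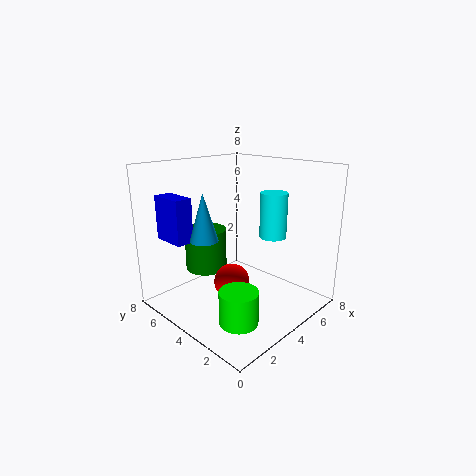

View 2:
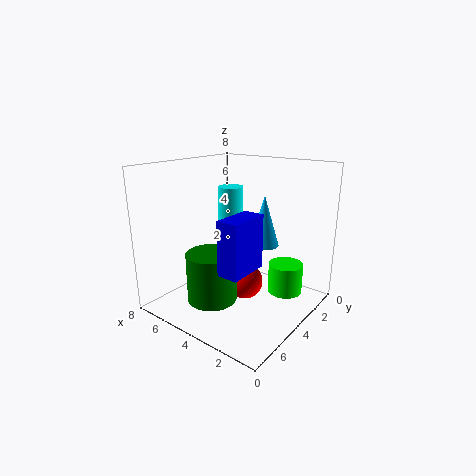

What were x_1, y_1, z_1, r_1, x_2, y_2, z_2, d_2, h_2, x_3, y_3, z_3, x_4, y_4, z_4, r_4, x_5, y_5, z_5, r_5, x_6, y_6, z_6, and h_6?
x_1 = 2, y_1 = 2, z_1 = 0.5, r_1 = 1, x_2 = 1.25, y_2 = 5.75, z_2 = 3.75, d_2 = 2, h_2 = 2.5, x_3 = 3.5, y_3 = 4, z_3 = 1.5, x_4 = 2, y_4 = 4.5, z_4 = 4.25, r_4 = 0.75, x_5 = 3.75, y_5 = 6.5, z_5 = 1.5, r_5 = 1.25, x_6 = 5.5, y_6 = 2.75, z_6 = 4, h_6 = 2.5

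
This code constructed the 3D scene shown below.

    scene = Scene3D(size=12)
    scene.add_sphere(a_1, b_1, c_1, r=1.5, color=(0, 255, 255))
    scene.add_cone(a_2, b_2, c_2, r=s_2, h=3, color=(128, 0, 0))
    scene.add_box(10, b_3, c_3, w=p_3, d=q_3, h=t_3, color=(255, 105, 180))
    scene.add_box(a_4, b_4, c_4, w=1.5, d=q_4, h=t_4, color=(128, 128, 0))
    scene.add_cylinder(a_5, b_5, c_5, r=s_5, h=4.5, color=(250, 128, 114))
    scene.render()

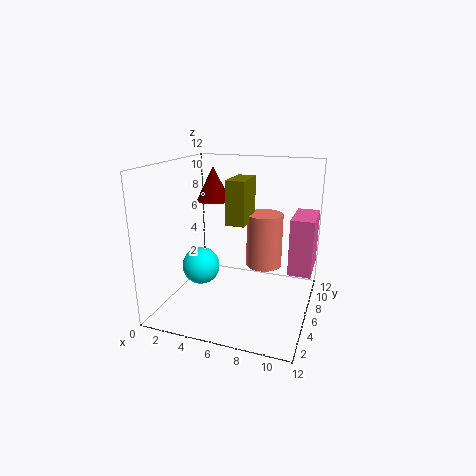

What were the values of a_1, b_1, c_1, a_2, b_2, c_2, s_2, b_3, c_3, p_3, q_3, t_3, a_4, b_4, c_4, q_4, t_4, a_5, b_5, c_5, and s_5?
a_1 = 3.5
b_1 = 4
c_1 = 4
a_2 = 3
b_2 = 8
c_2 = 8.5
s_2 = 1.5
b_3 = 7.5
c_3 = 2.5
p_3 = 2
q_3 = 4
t_3 = 5
a_4 = 5.5
b_4 = 4.5
c_4 = 7.5
q_4 = 3
t_4 = 3.5
a_5 = 8
b_5 = 7
c_5 = 3.5
s_5 = 1.5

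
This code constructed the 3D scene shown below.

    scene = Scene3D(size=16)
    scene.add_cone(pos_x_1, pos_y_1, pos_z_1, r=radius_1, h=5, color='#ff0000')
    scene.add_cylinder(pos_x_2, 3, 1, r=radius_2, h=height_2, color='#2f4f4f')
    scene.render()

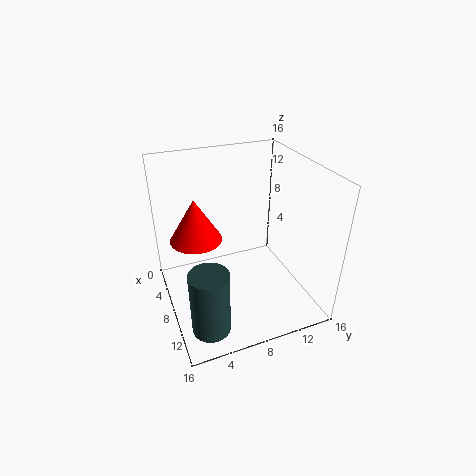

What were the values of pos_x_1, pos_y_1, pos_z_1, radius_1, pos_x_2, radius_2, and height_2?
pos_x_1 = 5
pos_y_1 = 4
pos_z_1 = 7
radius_1 = 3
pos_x_2 = 13
radius_2 = 2
height_2 = 7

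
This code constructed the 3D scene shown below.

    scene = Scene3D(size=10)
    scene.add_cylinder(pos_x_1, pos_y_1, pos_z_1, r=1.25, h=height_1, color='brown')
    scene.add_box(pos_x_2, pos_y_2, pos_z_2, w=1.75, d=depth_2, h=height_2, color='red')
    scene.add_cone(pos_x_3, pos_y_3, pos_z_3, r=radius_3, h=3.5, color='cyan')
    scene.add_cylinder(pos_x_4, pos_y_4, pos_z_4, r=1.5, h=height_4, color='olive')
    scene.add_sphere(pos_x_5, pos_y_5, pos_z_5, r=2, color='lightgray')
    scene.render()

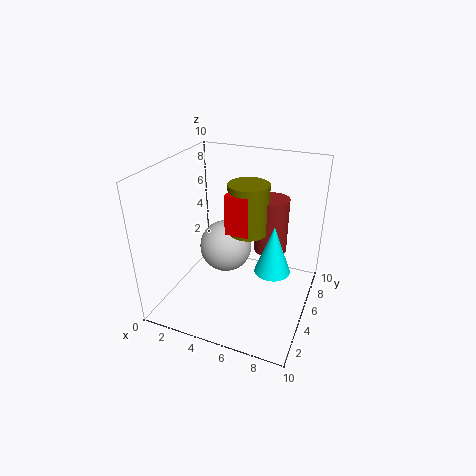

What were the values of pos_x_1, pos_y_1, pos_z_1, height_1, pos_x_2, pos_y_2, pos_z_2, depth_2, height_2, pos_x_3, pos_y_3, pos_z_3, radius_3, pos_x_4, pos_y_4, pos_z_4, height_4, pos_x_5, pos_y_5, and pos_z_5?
pos_x_1 = 6.5
pos_y_1 = 8
pos_z_1 = 2.75
height_1 = 4.25
pos_x_2 = 3.75
pos_y_2 = 5.5
pos_z_2 = 4.75
depth_2 = 2
height_2 = 3
pos_x_3 = 7.5
pos_y_3 = 5.25
pos_z_3 = 2.75
radius_3 = 1.25
pos_x_4 = 5
pos_y_4 = 7
pos_z_4 = 4.5
height_4 = 3.75
pos_x_5 = 3.25
pos_y_5 = 6.75
pos_z_5 = 3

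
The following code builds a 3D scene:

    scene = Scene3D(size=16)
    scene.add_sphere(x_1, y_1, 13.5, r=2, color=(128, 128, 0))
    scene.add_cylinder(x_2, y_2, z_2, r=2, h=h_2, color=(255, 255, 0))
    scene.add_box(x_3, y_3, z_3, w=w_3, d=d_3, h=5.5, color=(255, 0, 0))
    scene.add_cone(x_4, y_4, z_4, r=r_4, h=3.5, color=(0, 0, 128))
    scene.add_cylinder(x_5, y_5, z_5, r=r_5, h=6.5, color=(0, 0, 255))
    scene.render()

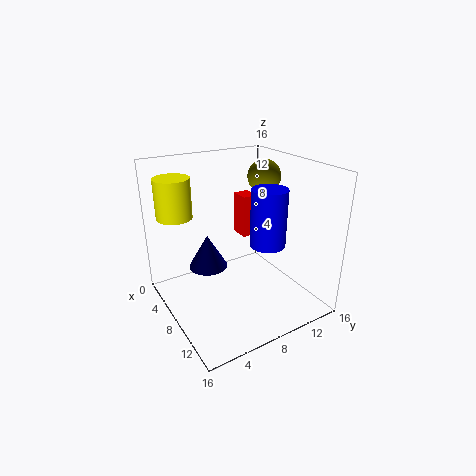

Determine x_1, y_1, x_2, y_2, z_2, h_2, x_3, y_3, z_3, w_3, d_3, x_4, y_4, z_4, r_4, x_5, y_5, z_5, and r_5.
x_1 = 5, y_1 = 13.5, x_2 = 3.5, y_2 = 2.5, z_2 = 10, h_2 = 4.5, x_3 = 0.5, y_3 = 12, z_3 = 5, w_3 = 2.5, d_3 = 2, x_4 = 8.5, y_4 = 4, z_4 = 6, r_4 = 2, x_5 = 9.5, y_5 = 11, z_5 = 7, r_5 = 2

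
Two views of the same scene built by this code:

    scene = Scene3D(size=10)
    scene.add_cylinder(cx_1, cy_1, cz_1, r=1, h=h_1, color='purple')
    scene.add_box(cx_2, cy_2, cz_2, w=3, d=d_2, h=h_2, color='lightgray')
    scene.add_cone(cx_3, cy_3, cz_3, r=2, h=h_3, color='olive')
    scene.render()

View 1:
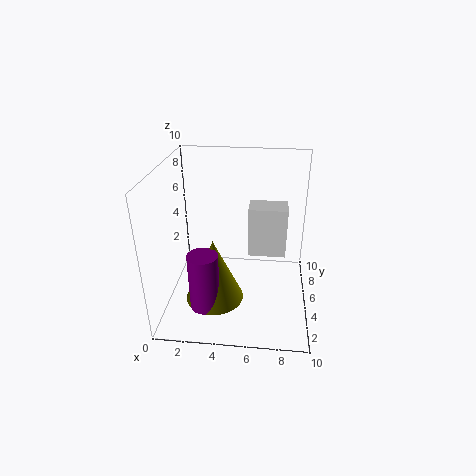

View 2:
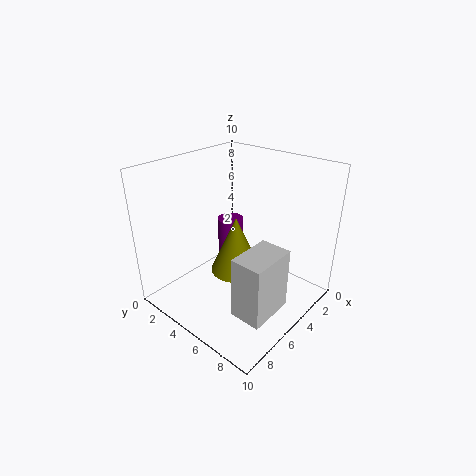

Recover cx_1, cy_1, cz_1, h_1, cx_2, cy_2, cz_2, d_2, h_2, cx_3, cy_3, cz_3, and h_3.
cx_1 = 3
cy_1 = 2.5
cz_1 = 1
h_1 = 4
cx_2 = 5.5
cy_2 = 7.5
cz_2 = 2
d_2 = 2
h_2 = 4
cx_3 = 3.5
cy_3 = 3.5
cz_3 = 1
h_3 = 4.5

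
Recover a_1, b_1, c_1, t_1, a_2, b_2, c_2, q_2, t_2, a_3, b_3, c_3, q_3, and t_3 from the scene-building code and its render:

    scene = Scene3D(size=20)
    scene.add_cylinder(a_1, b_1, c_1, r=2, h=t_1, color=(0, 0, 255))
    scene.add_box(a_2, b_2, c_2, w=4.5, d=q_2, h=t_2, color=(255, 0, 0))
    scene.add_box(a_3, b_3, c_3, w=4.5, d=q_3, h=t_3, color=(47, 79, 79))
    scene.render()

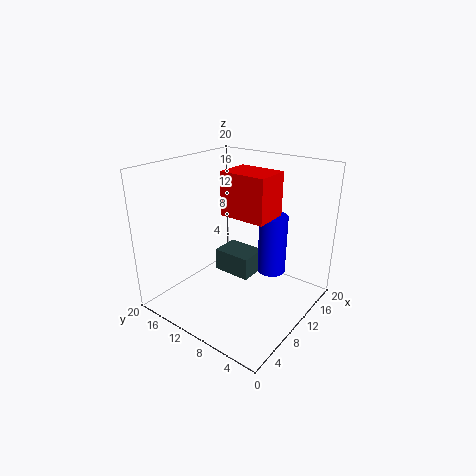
a_1 = 13.5; b_1 = 6.5; c_1 = 4.5; t_1 = 8.5; a_2 = 6.5; b_2 = 4; c_2 = 14.5; q_2 = 6; t_2 = 5.5; a_3 = 12; b_3 = 10; c_3 = 2; q_3 = 6; t_3 = 3.5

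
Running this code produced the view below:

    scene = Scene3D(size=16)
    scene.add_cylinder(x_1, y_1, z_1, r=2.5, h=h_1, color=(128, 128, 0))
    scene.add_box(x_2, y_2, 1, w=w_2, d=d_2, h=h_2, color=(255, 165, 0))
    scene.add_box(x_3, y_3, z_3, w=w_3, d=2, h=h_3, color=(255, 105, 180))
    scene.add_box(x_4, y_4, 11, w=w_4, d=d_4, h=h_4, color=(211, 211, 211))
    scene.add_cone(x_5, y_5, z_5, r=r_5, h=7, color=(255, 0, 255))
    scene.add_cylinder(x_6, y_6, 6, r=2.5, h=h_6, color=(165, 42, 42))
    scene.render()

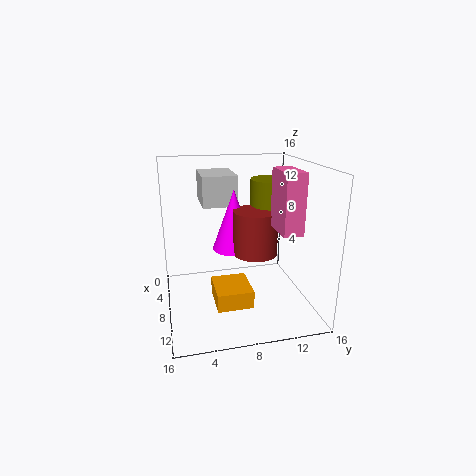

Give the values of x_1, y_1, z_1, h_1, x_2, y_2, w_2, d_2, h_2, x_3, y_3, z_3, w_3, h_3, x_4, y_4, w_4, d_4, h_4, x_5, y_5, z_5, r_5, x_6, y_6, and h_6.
x_1 = 6
y_1 = 12.5
z_1 = 10.5
h_1 = 3.5
x_2 = 7
y_2 = 5
w_2 = 4.5
d_2 = 4
h_2 = 2
x_3 = 10
y_3 = 11
z_3 = 10
w_3 = 4
h_3 = 6
x_4 = 0.5
y_4 = 4.5
w_4 = 5.5
d_4 = 4
h_4 = 3.5
x_5 = 6
y_5 = 8
z_5 = 6
r_5 = 2.5
x_6 = 8
y_6 = 10
h_6 = 5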